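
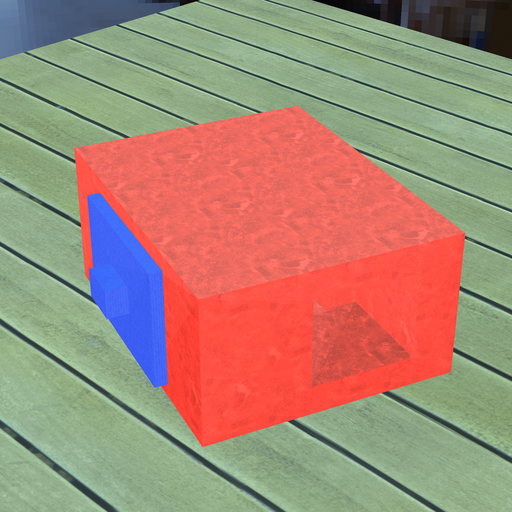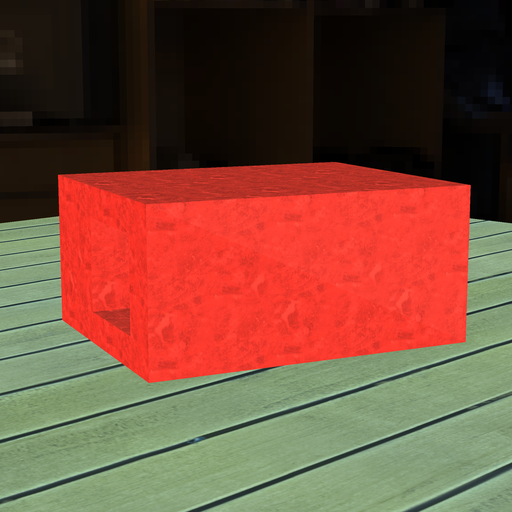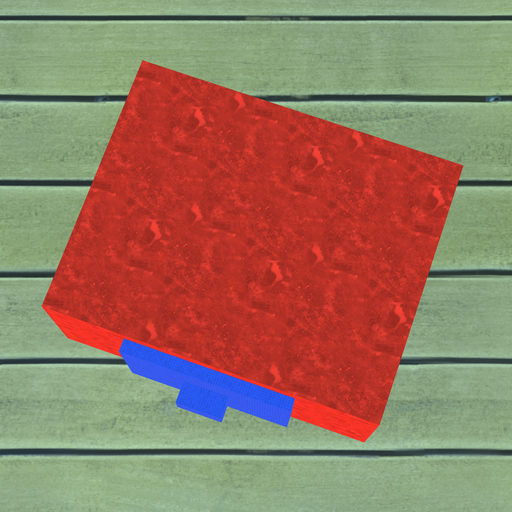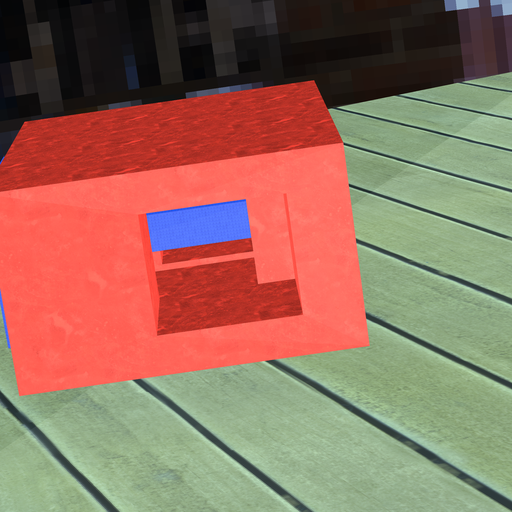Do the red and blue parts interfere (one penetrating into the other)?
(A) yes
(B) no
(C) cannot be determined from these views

(A) yes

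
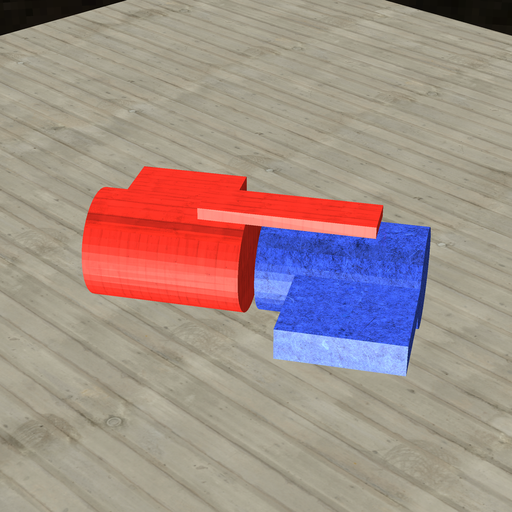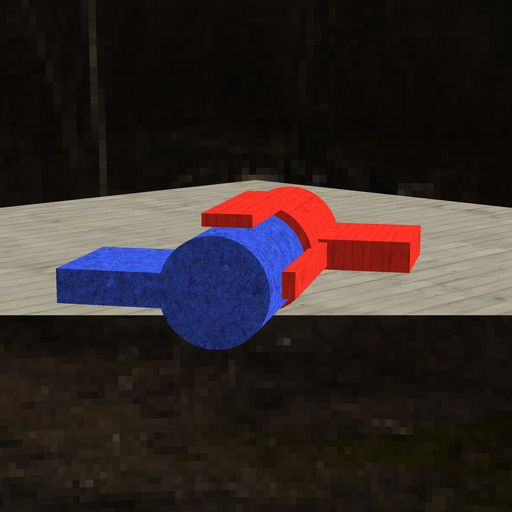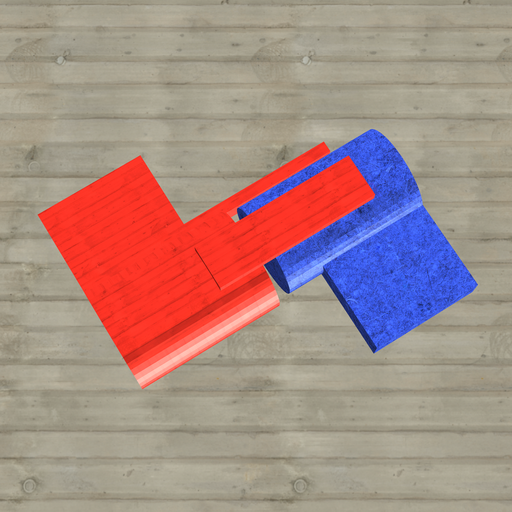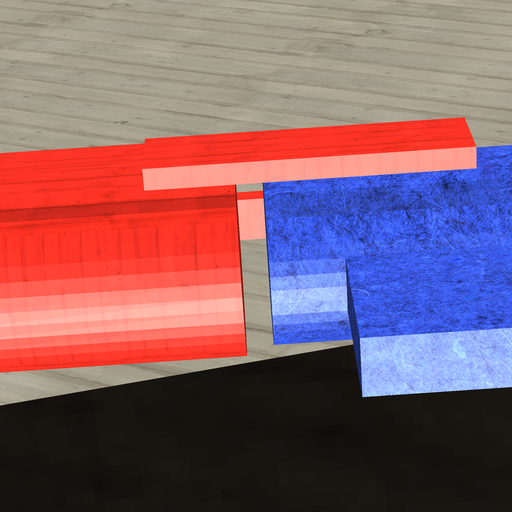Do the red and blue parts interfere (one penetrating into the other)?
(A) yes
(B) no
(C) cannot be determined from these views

(B) no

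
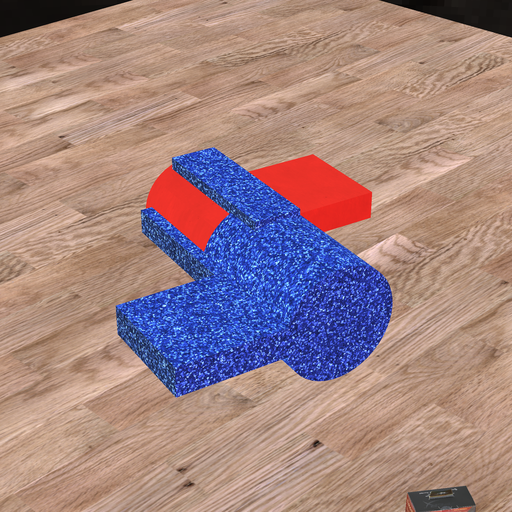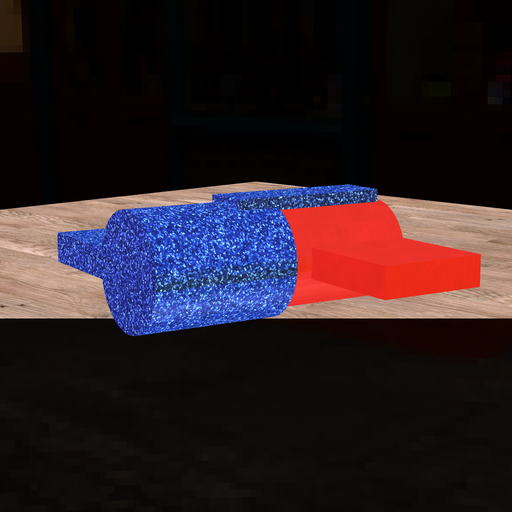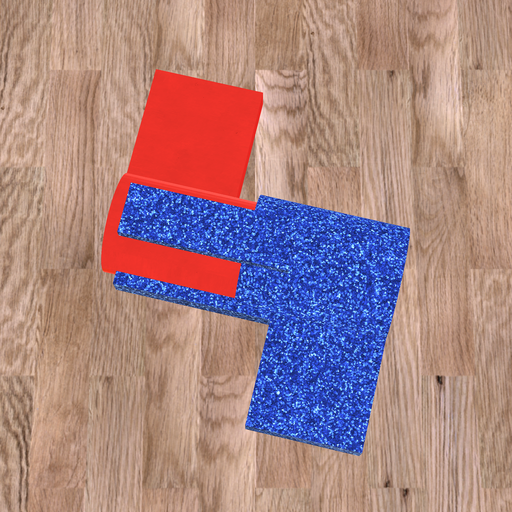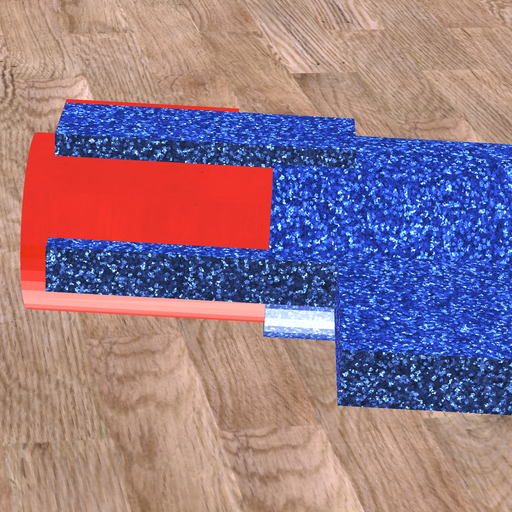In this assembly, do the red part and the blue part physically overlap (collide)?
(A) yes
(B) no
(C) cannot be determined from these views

(A) yes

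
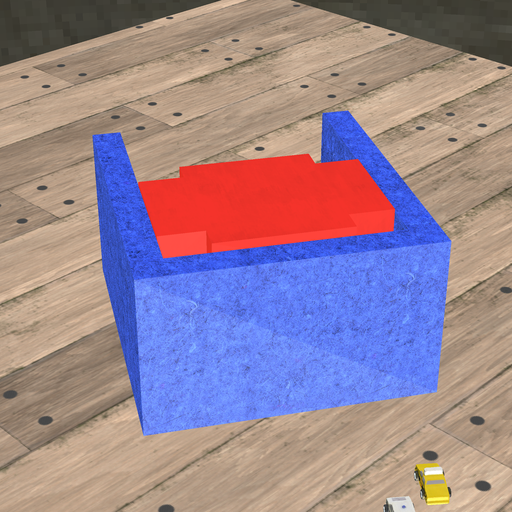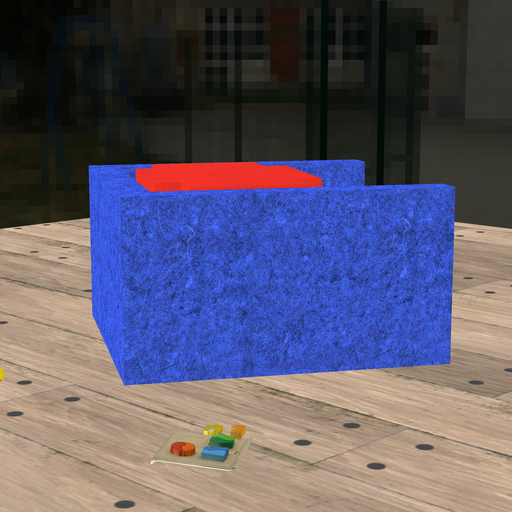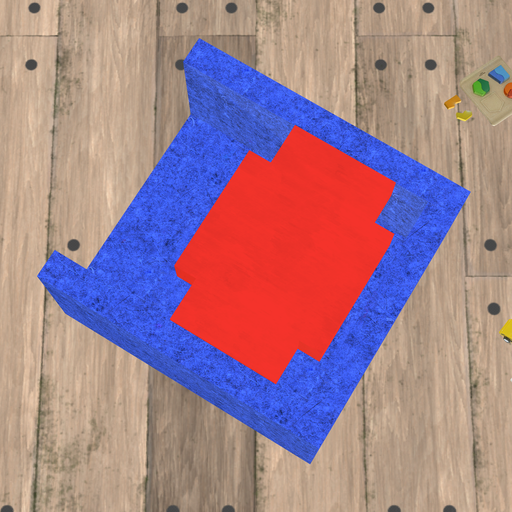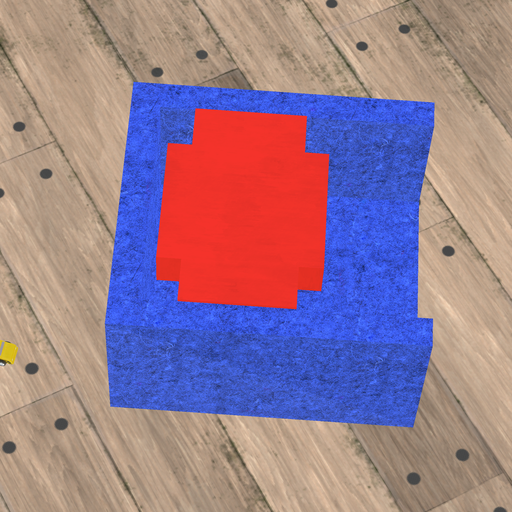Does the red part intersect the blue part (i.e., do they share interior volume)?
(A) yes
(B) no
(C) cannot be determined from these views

(B) no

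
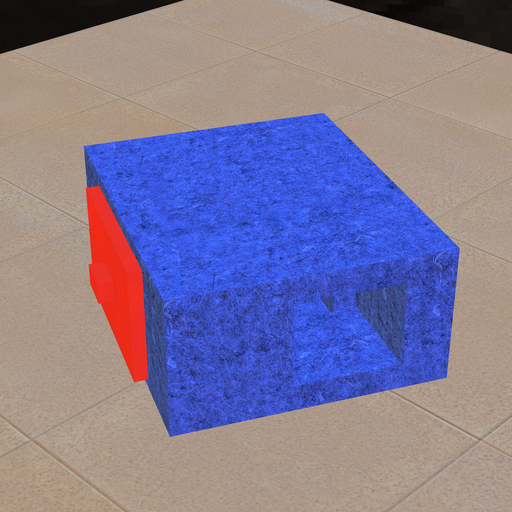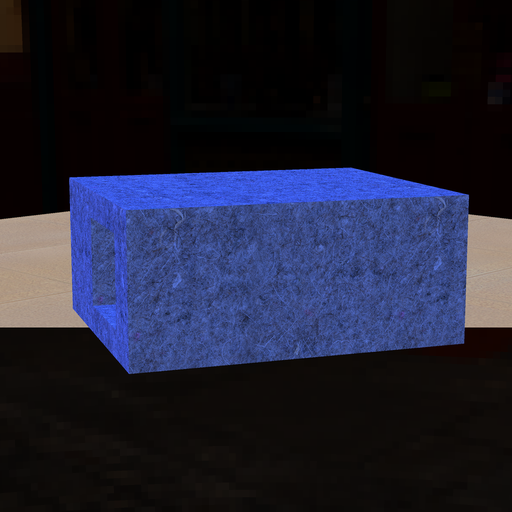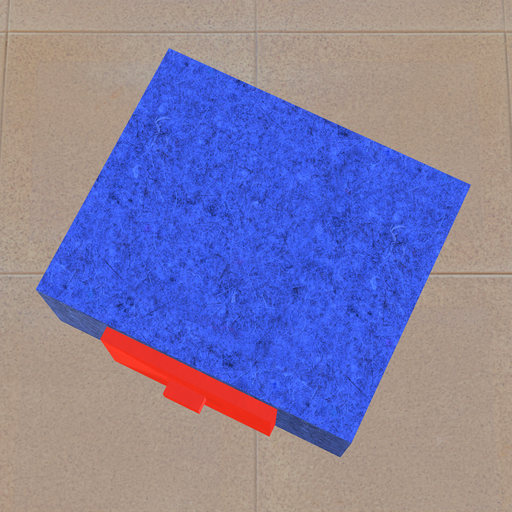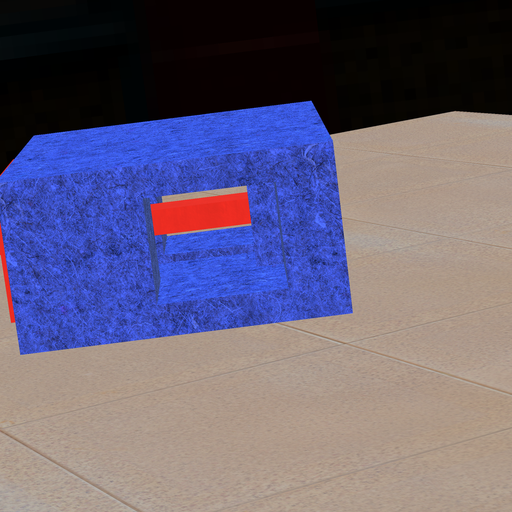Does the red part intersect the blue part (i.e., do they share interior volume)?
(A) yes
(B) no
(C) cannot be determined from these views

(A) yes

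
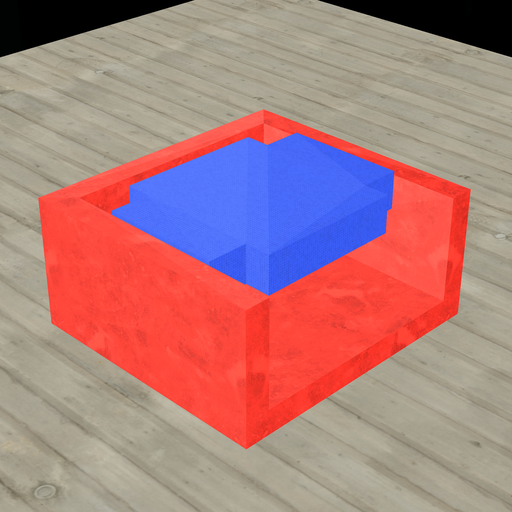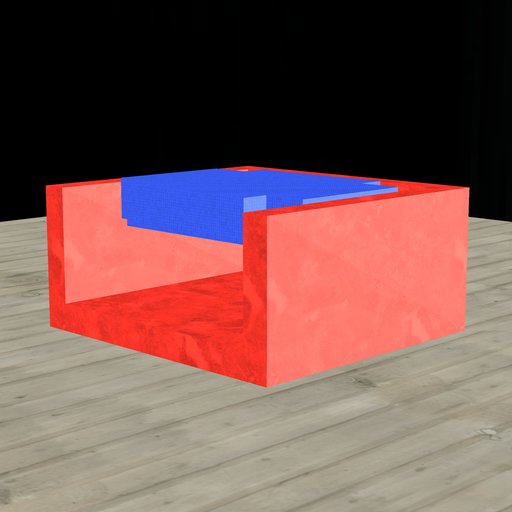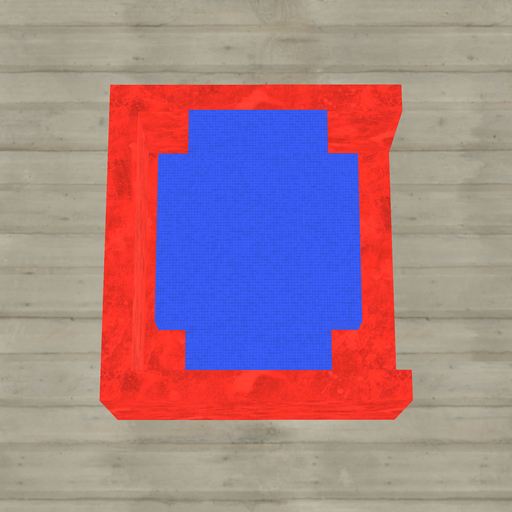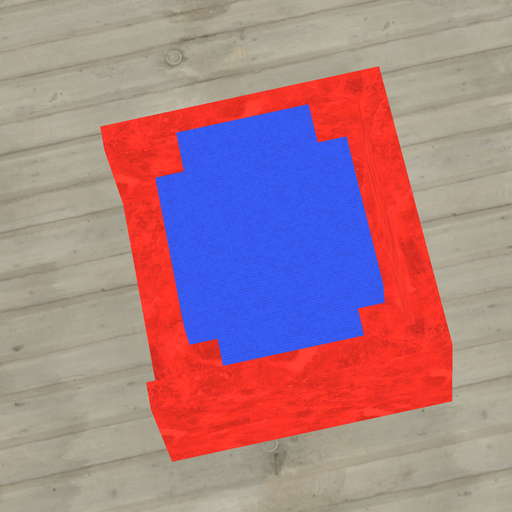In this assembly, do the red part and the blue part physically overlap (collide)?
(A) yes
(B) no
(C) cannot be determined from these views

(B) no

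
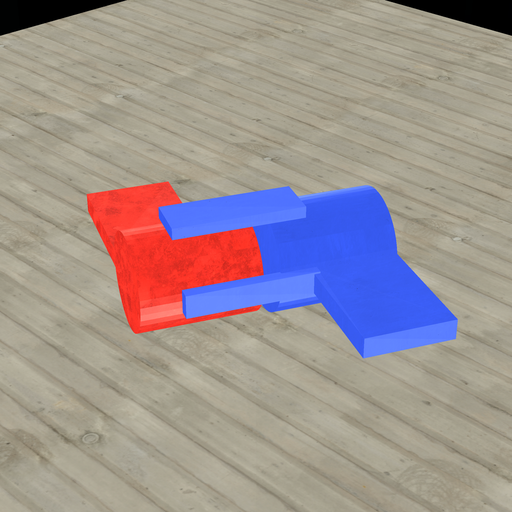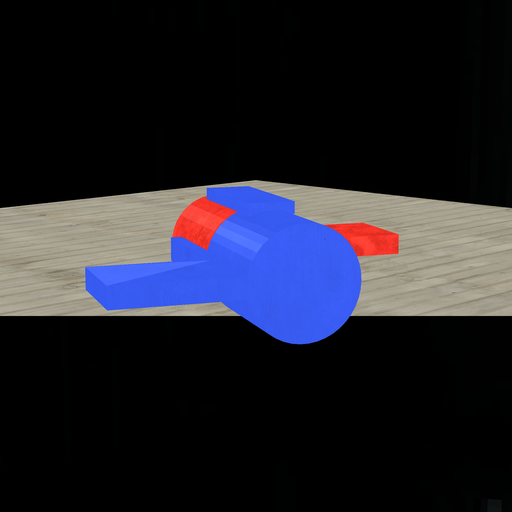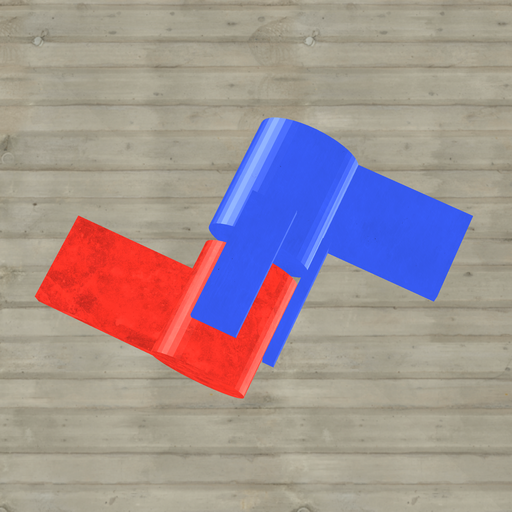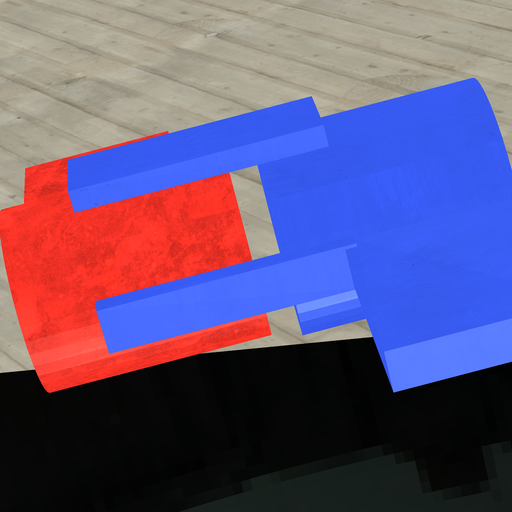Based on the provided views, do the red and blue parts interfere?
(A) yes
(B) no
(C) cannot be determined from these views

(B) no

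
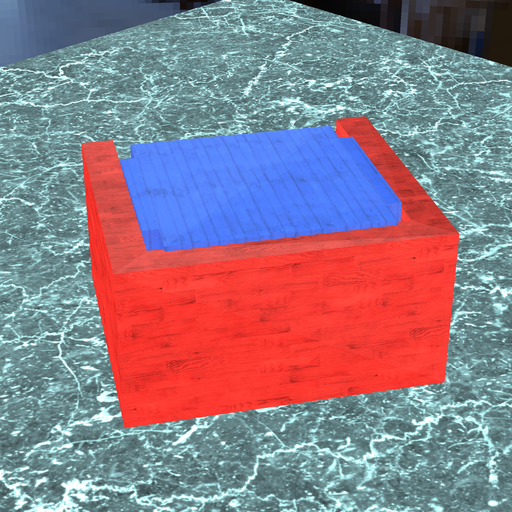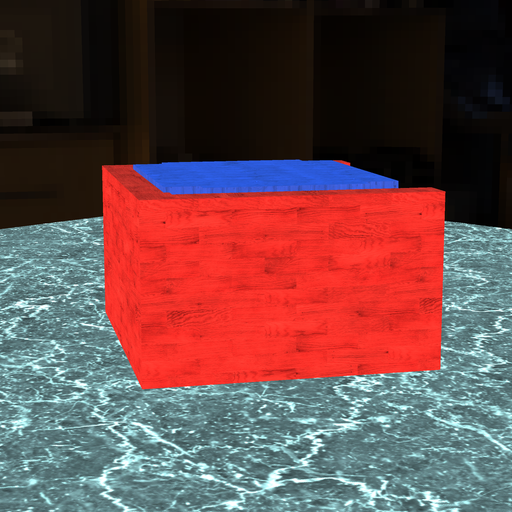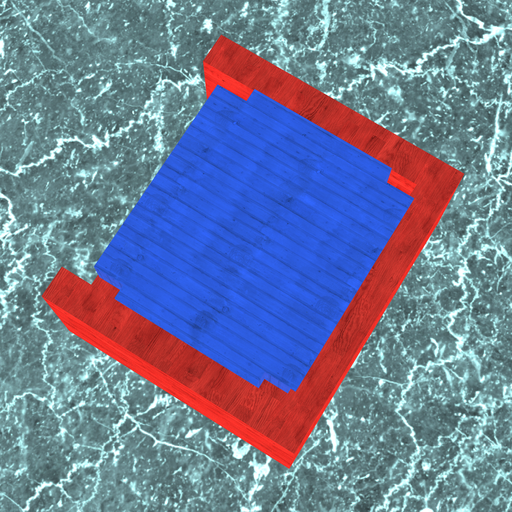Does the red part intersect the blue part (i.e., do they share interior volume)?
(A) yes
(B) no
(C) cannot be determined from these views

(A) yes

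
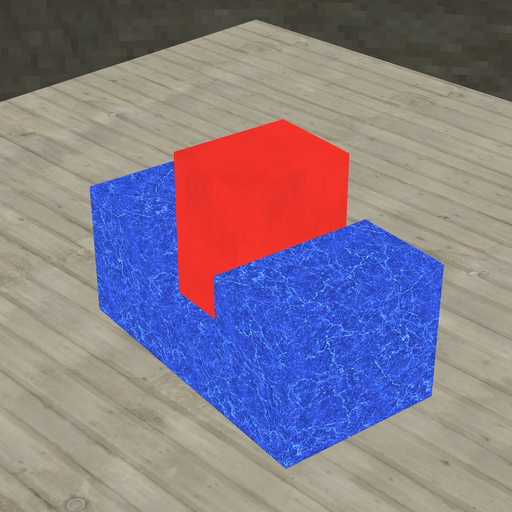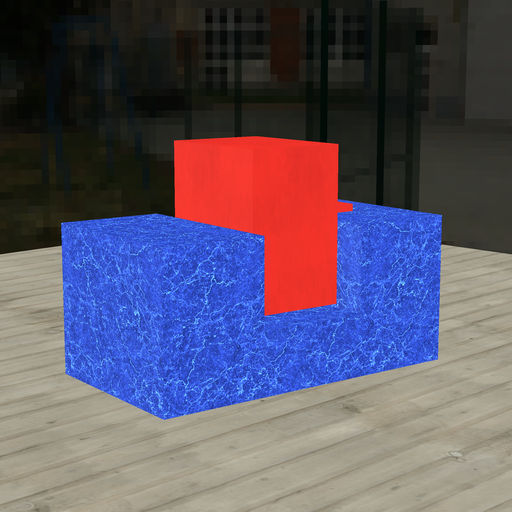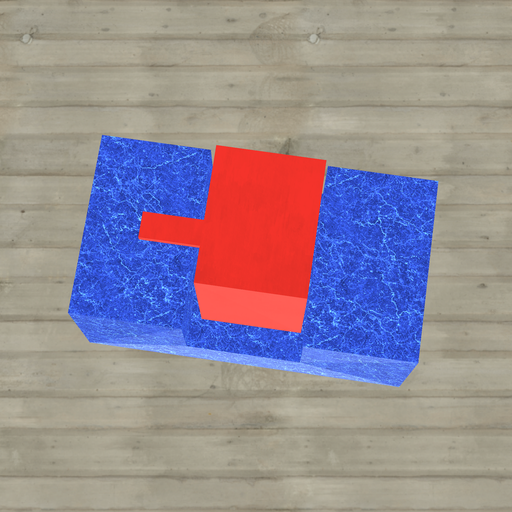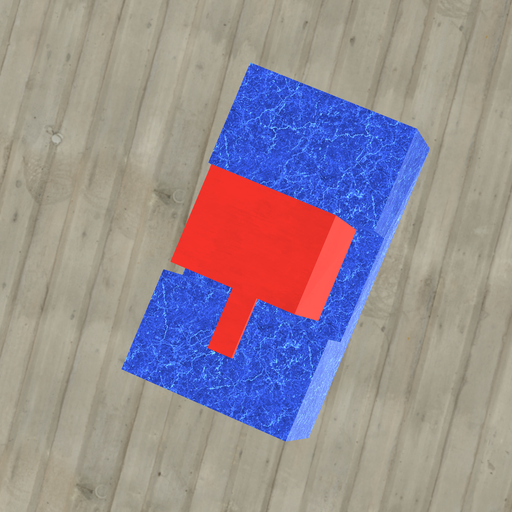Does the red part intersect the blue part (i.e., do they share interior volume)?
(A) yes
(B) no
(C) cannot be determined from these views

(B) no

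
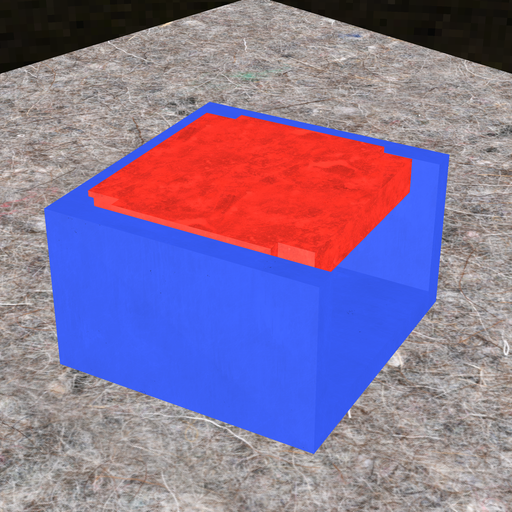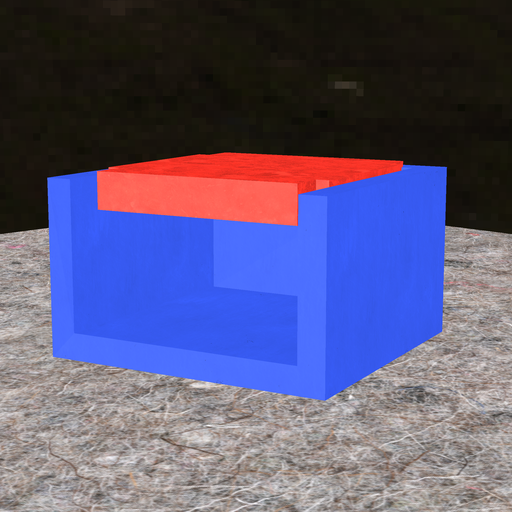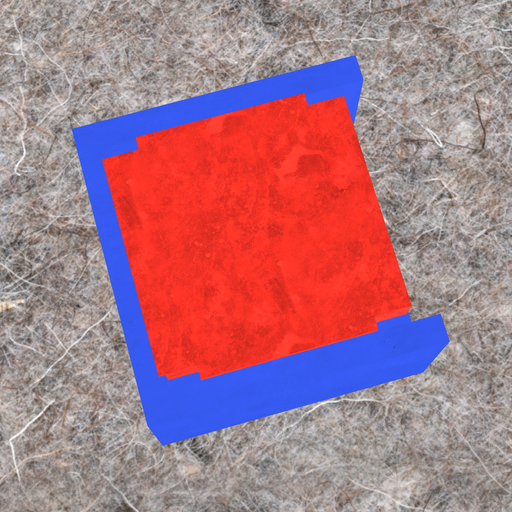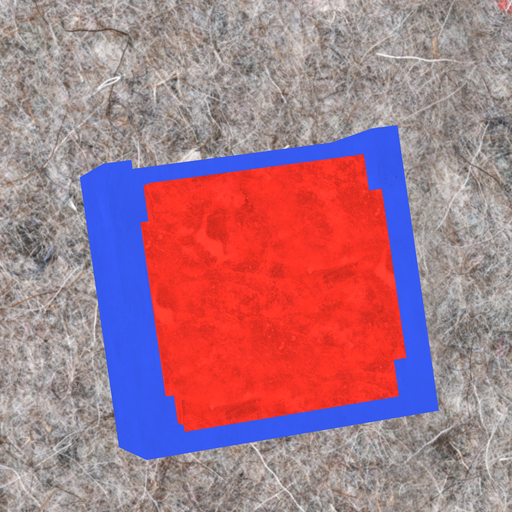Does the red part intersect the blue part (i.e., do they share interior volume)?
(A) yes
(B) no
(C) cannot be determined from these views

(A) yes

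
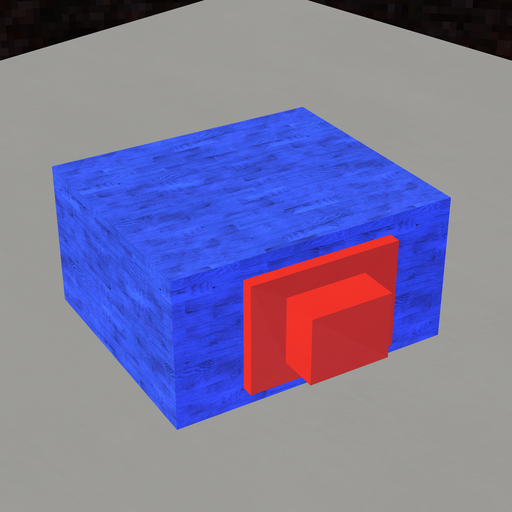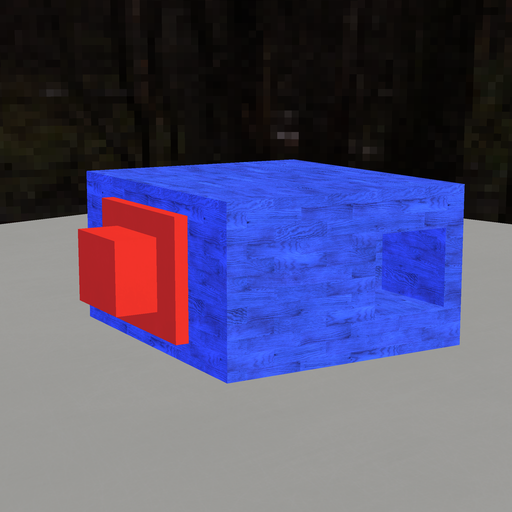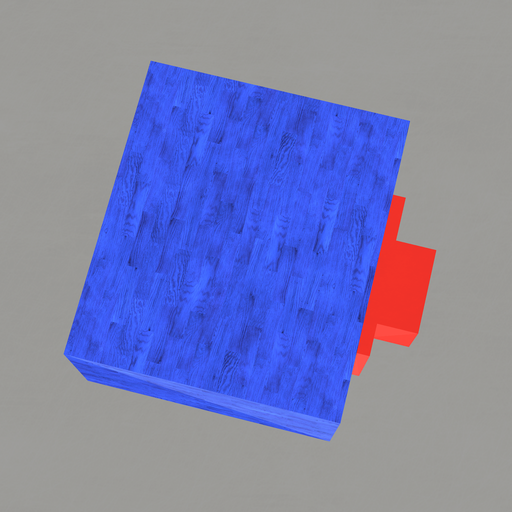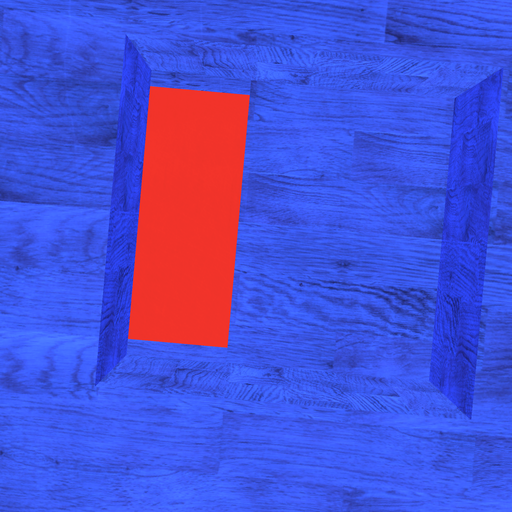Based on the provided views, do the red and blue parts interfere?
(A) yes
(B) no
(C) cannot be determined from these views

(A) yes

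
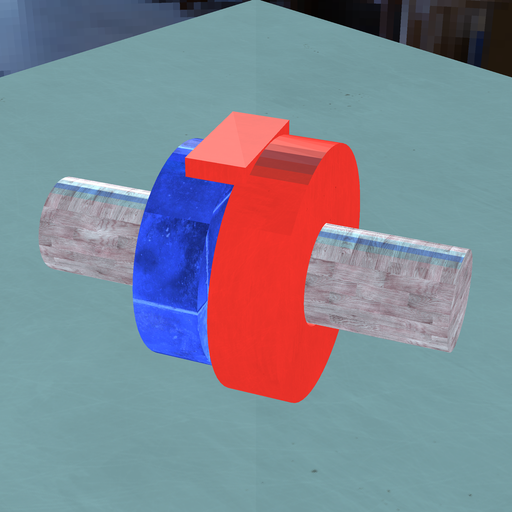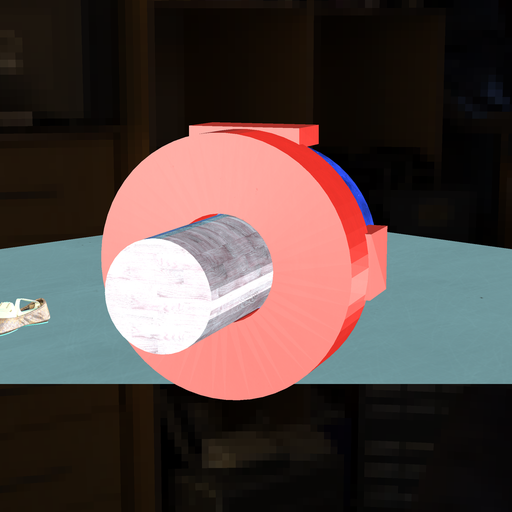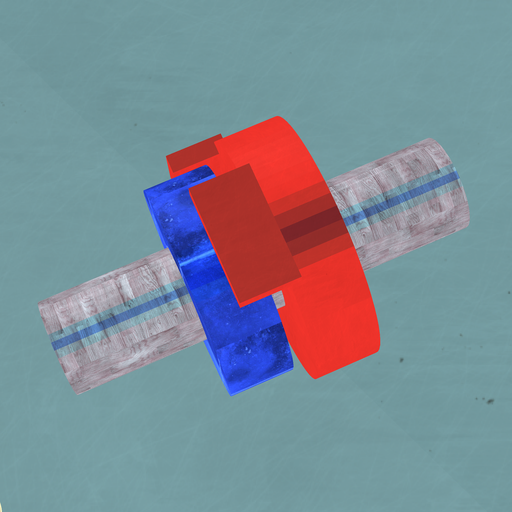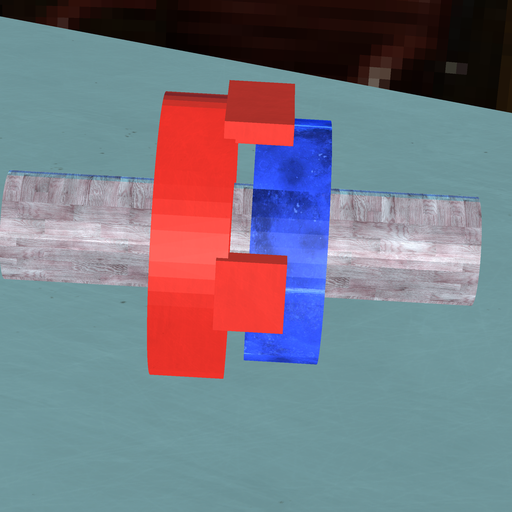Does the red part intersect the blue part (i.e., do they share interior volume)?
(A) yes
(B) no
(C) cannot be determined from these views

(B) no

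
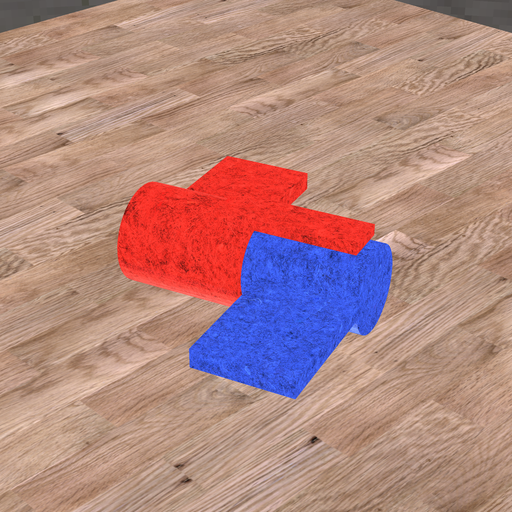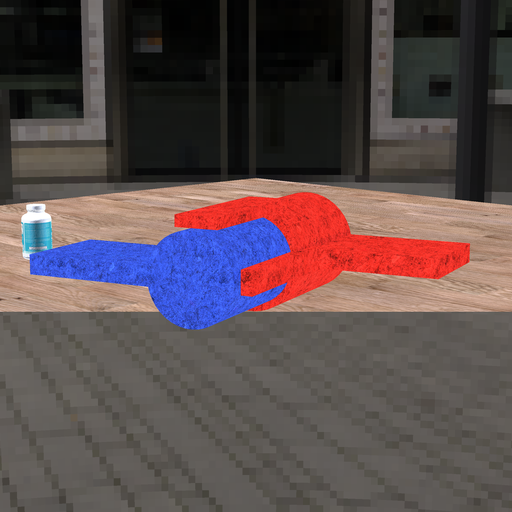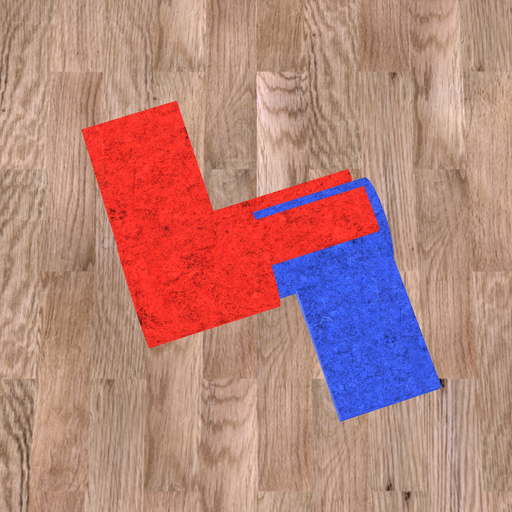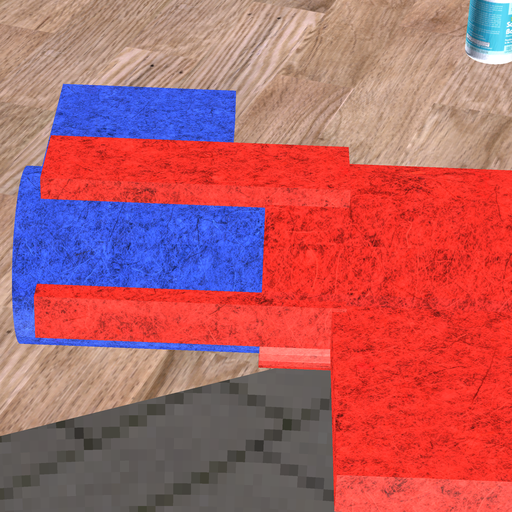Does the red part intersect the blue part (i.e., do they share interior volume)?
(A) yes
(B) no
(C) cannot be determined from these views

(A) yes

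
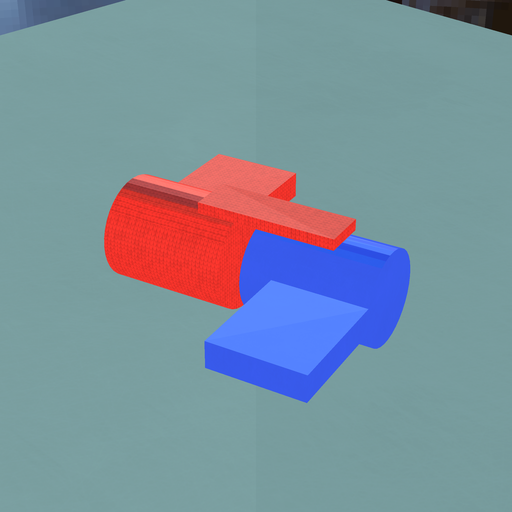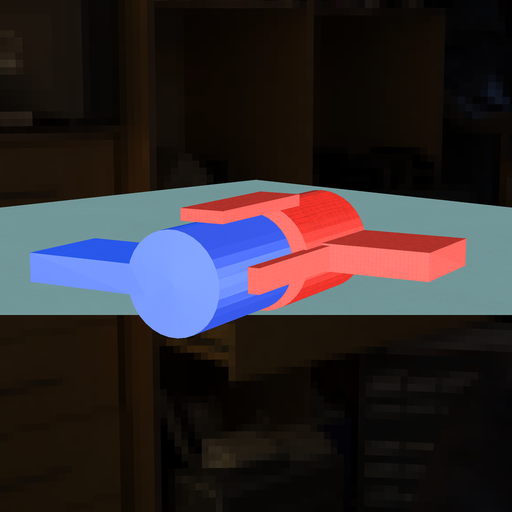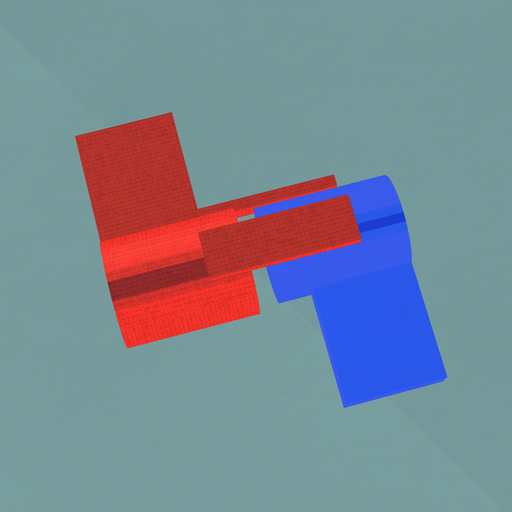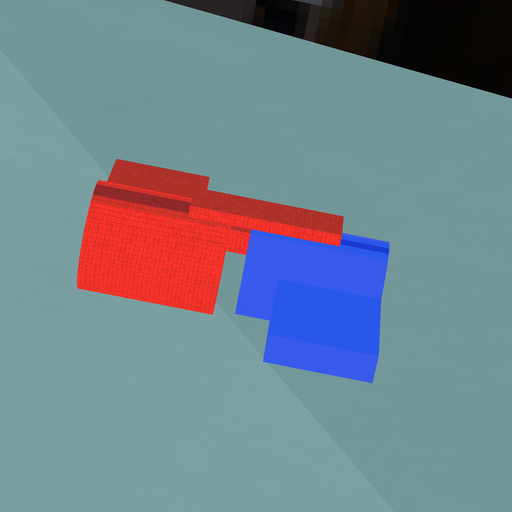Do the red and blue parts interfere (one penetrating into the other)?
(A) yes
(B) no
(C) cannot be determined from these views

(B) no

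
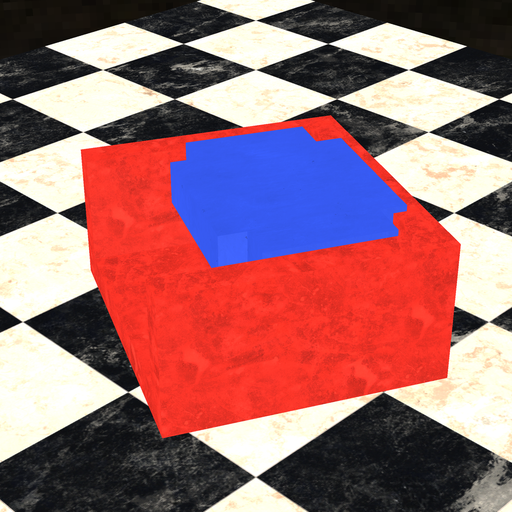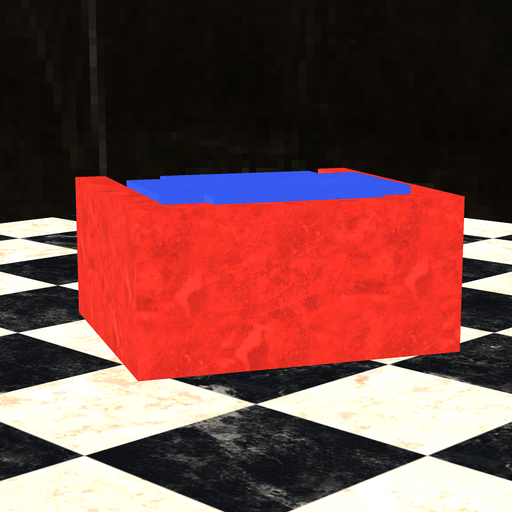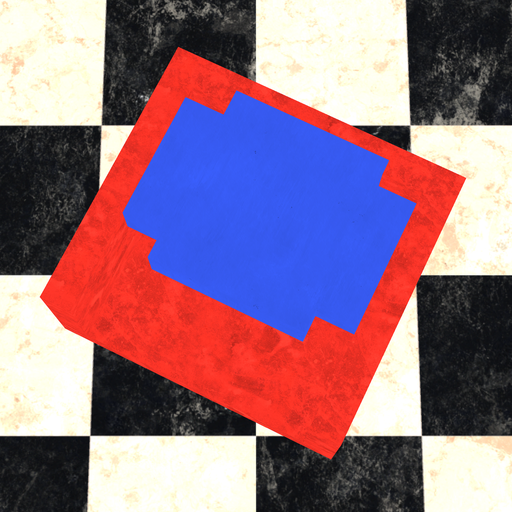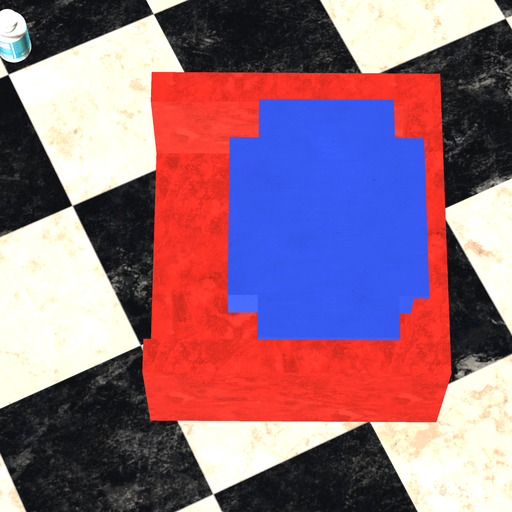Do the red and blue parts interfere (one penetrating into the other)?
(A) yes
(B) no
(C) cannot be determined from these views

(A) yes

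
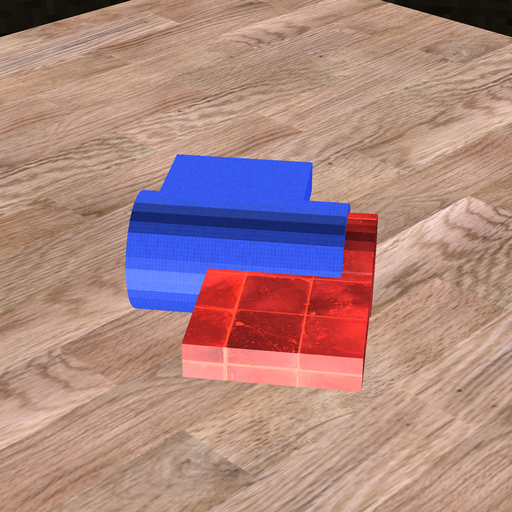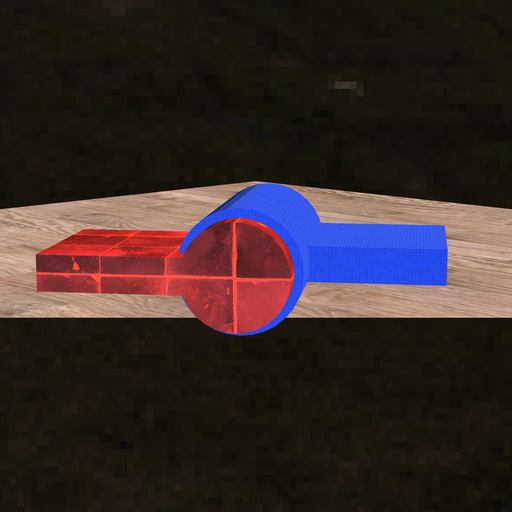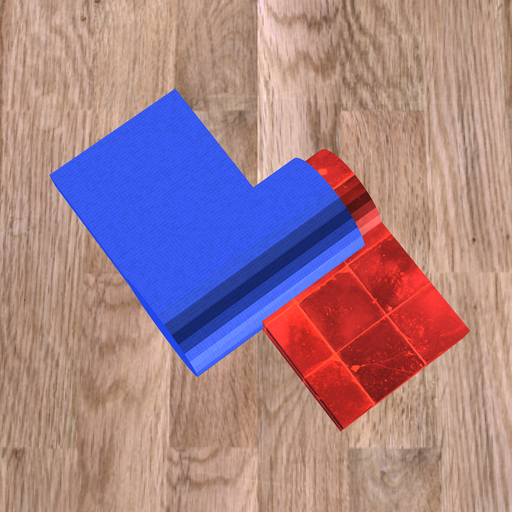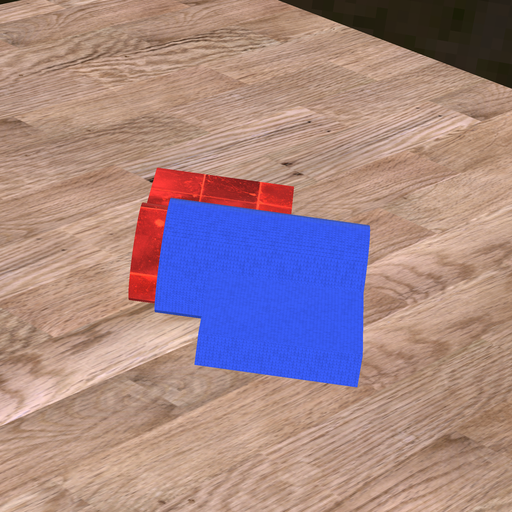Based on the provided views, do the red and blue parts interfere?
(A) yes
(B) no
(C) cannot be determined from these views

(A) yes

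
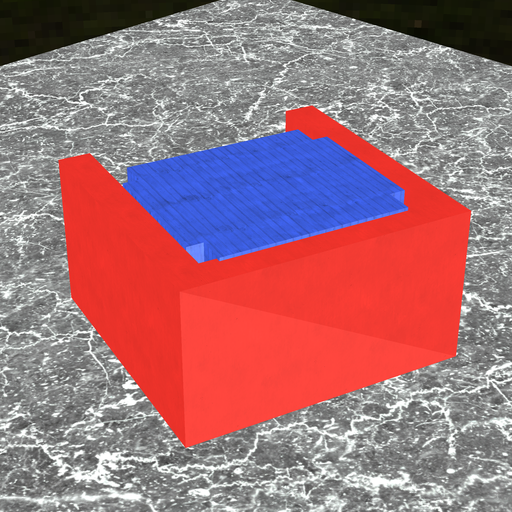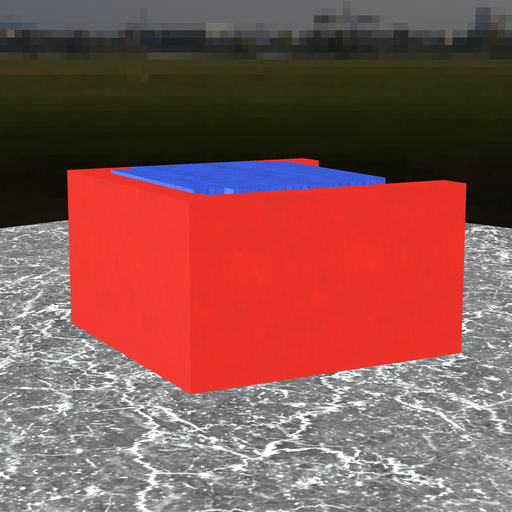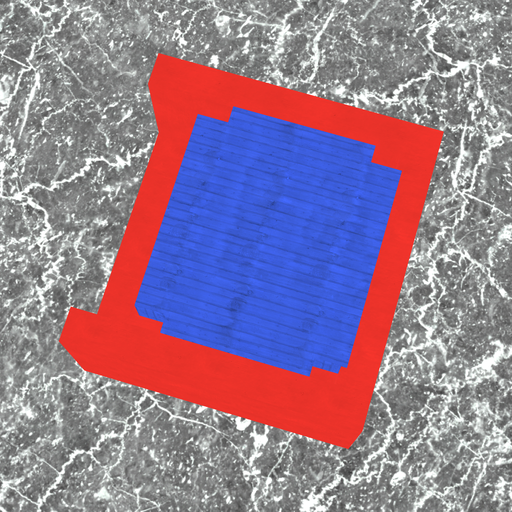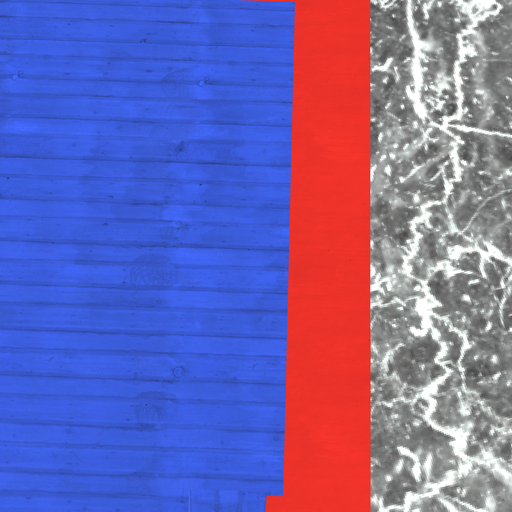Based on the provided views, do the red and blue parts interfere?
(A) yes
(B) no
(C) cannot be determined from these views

(A) yes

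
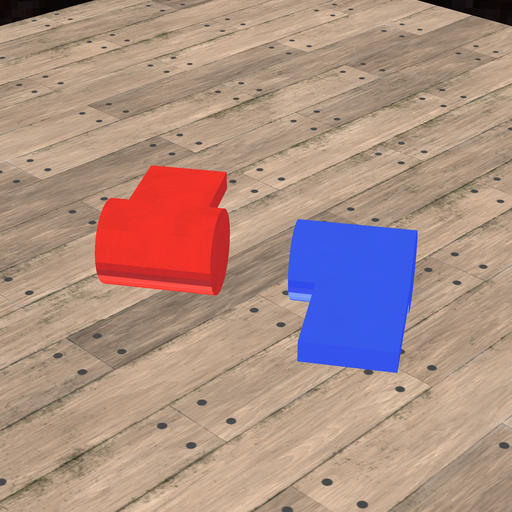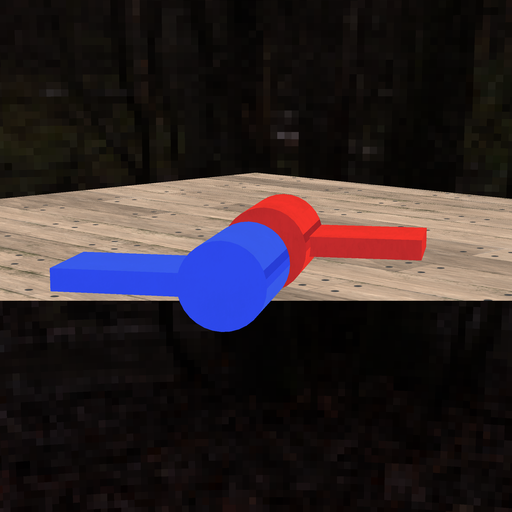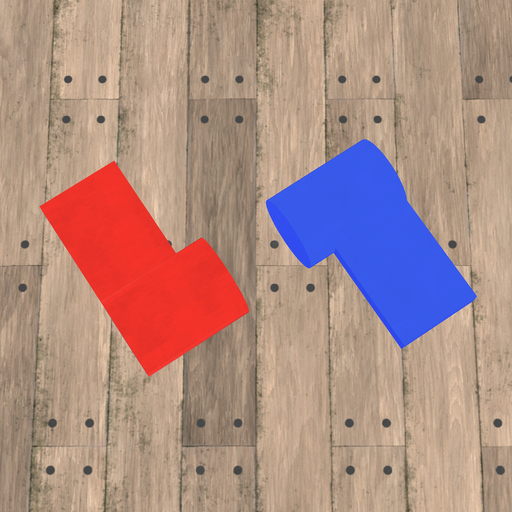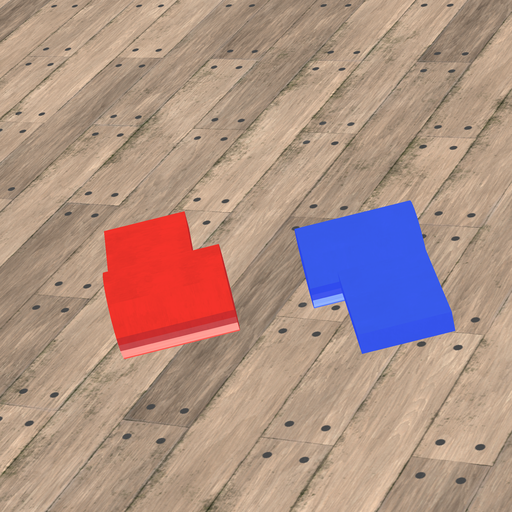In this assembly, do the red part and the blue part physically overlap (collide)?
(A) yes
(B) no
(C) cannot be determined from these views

(B) no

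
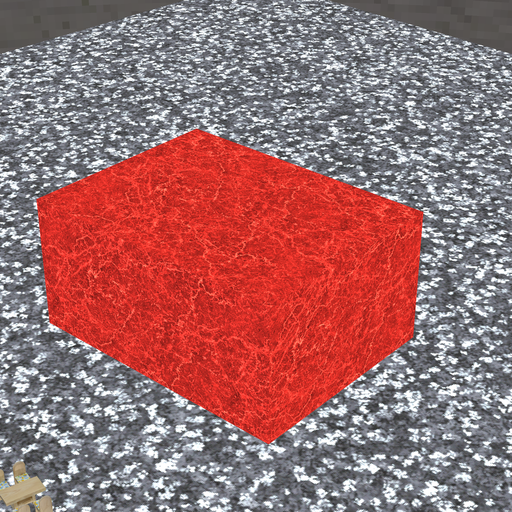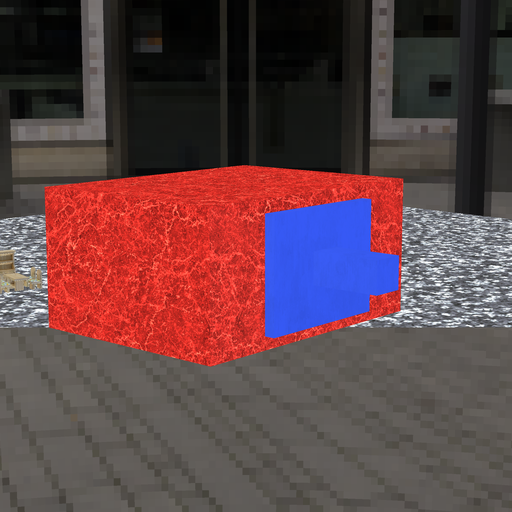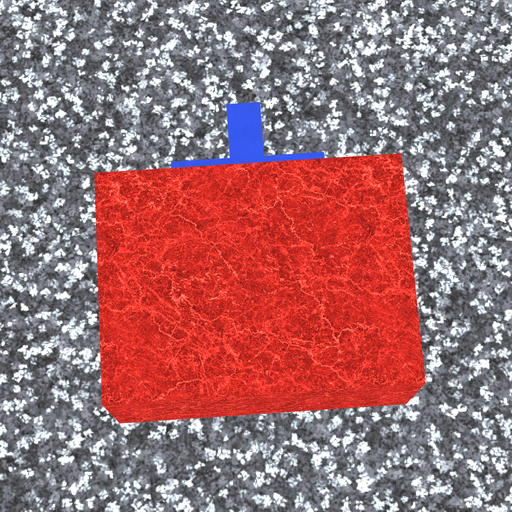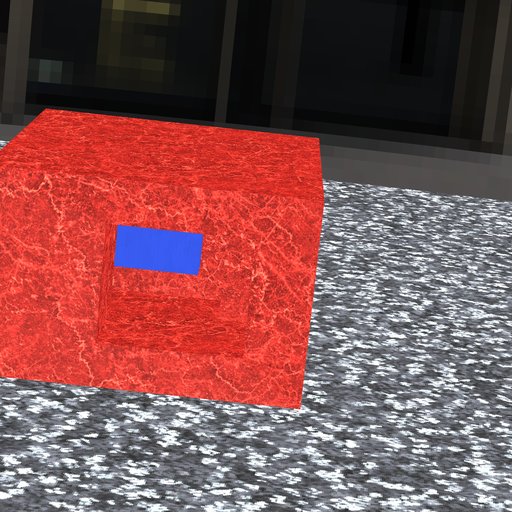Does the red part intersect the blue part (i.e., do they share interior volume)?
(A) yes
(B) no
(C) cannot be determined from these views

(B) no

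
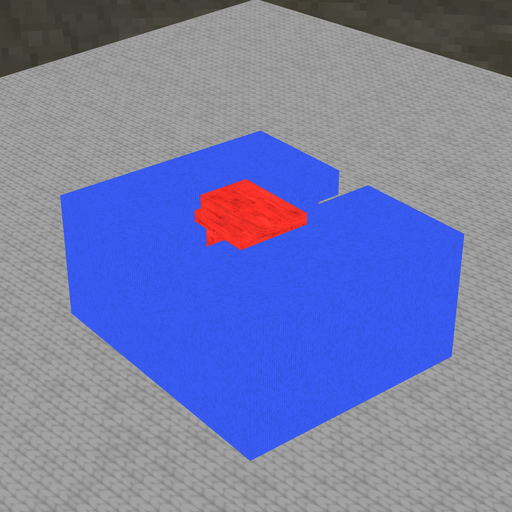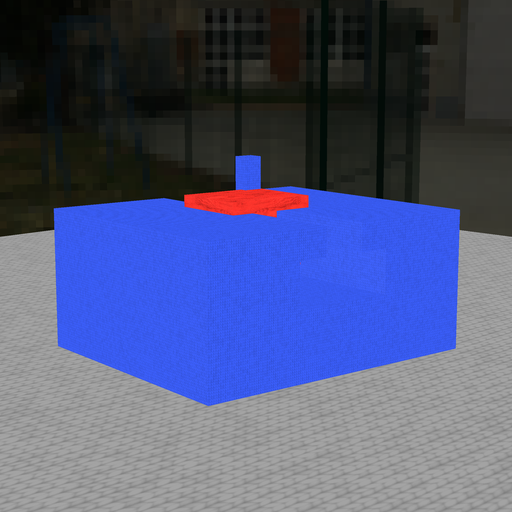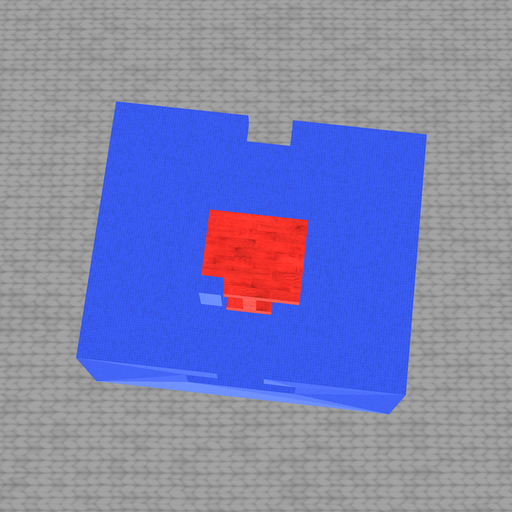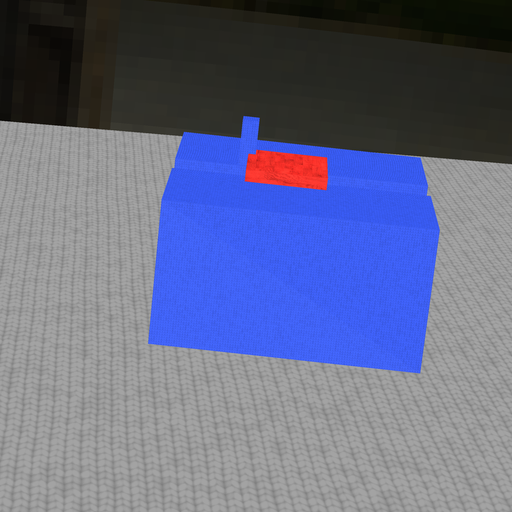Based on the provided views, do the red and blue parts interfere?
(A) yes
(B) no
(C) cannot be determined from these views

(A) yes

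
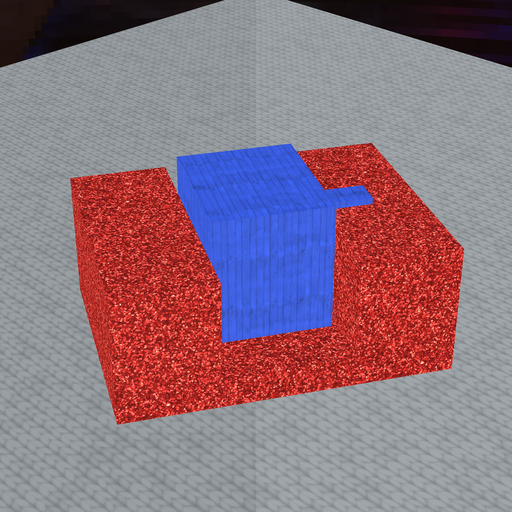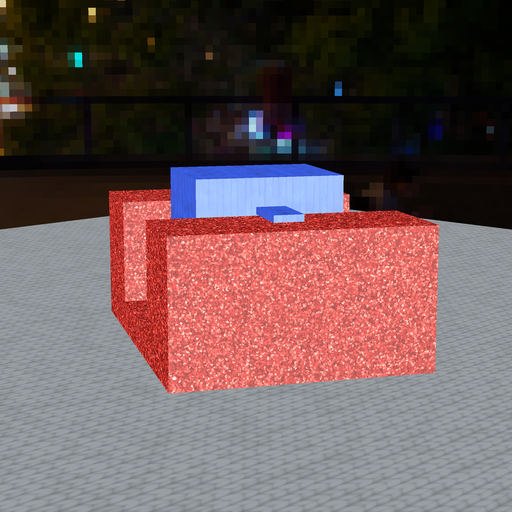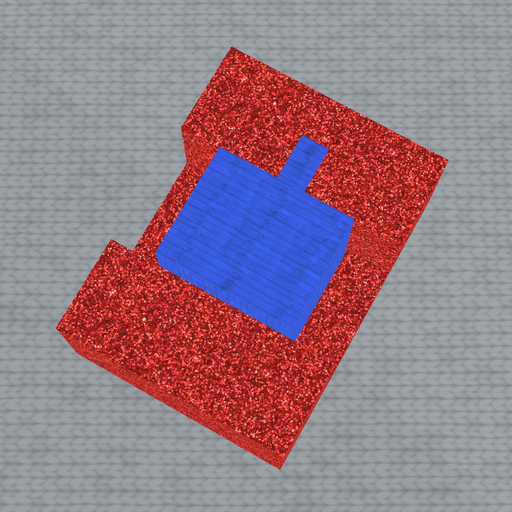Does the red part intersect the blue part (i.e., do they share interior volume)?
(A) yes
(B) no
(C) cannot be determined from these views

(C) cannot be determined from these views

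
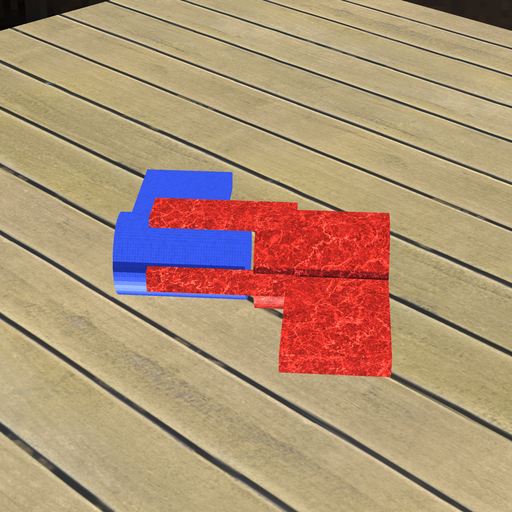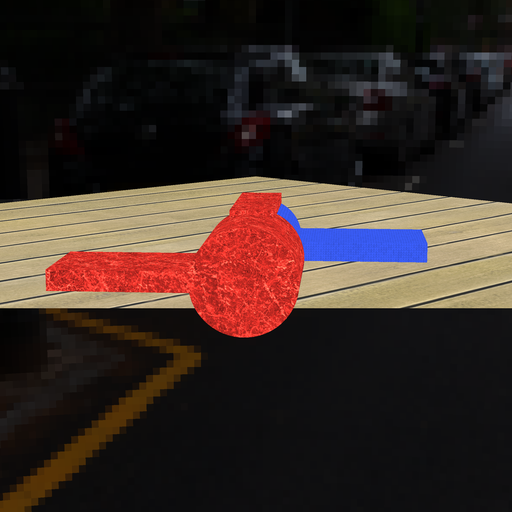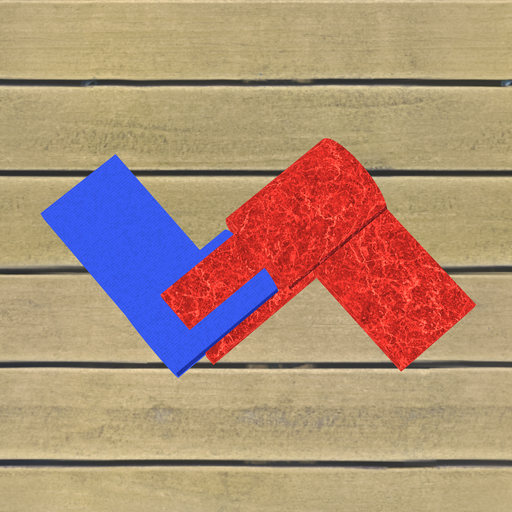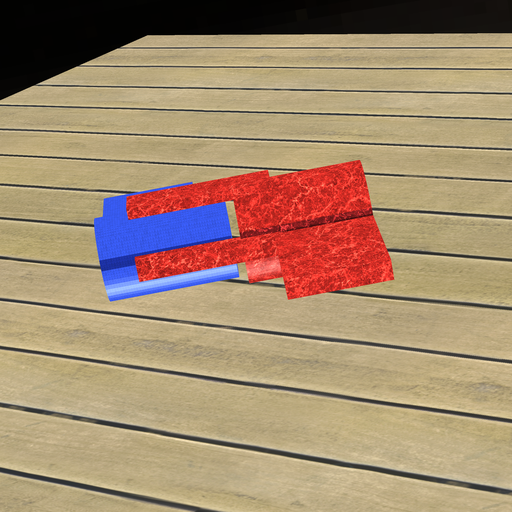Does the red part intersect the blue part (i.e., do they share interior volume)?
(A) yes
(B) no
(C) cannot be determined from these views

(B) no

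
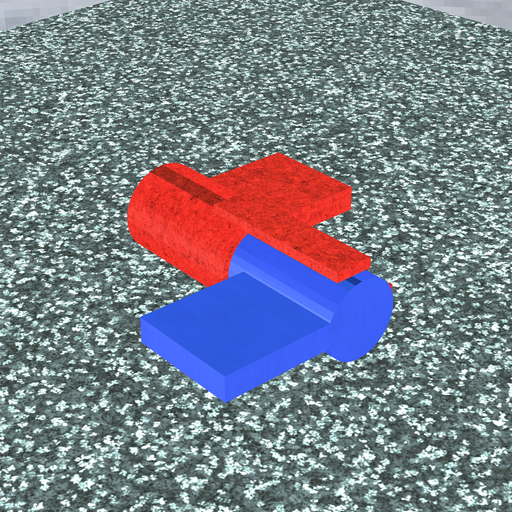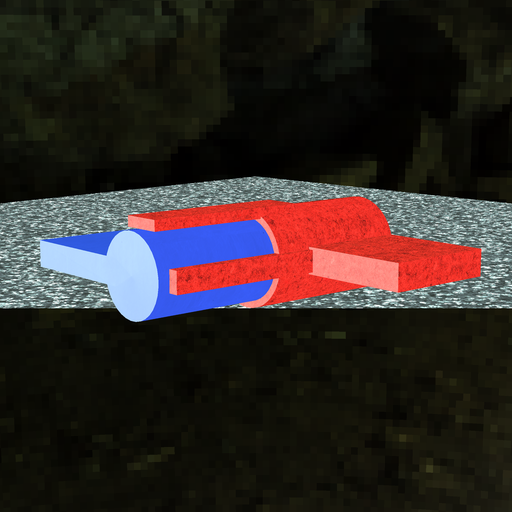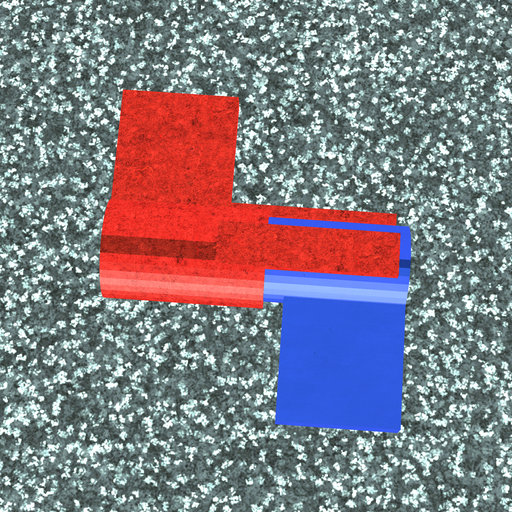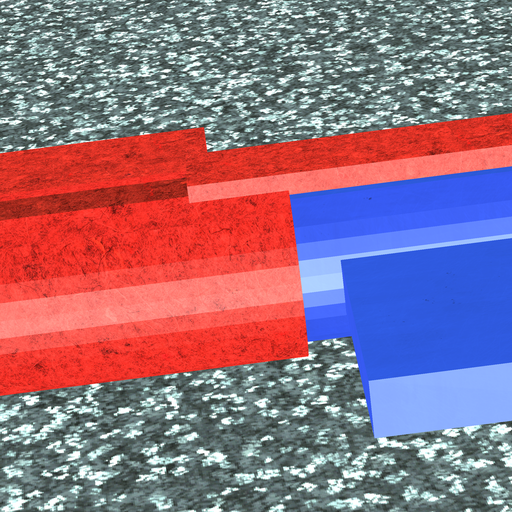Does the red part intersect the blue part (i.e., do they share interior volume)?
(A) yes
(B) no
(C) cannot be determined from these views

(A) yes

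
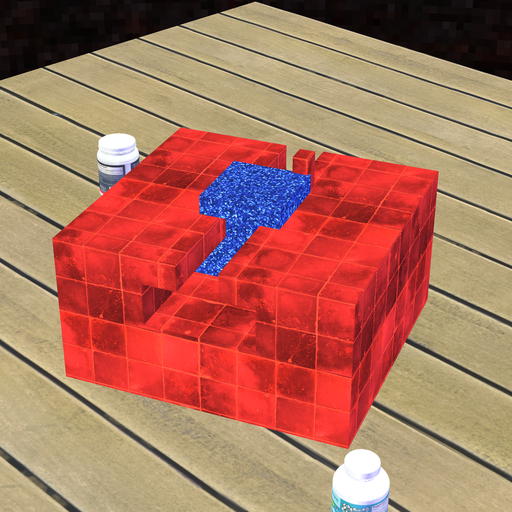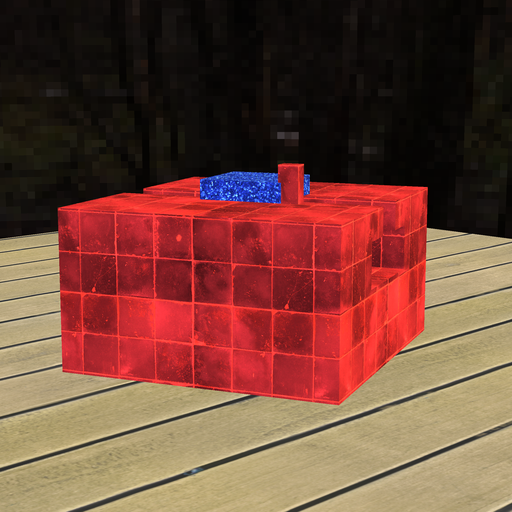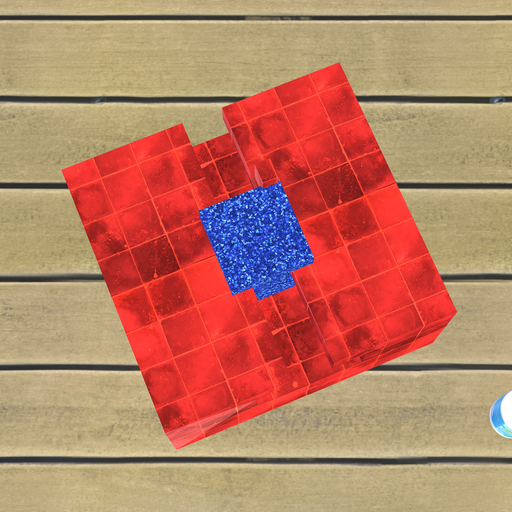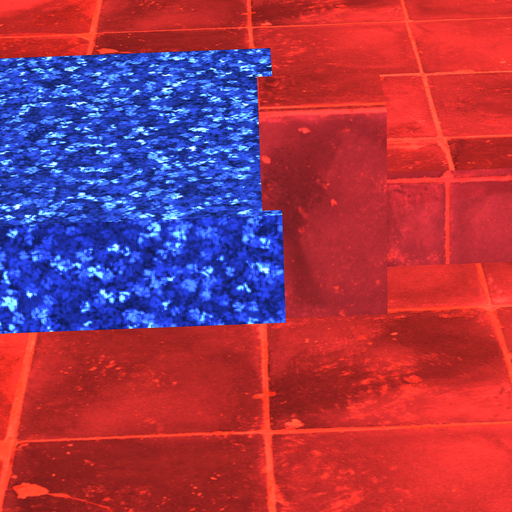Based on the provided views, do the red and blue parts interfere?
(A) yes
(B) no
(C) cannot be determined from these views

(A) yes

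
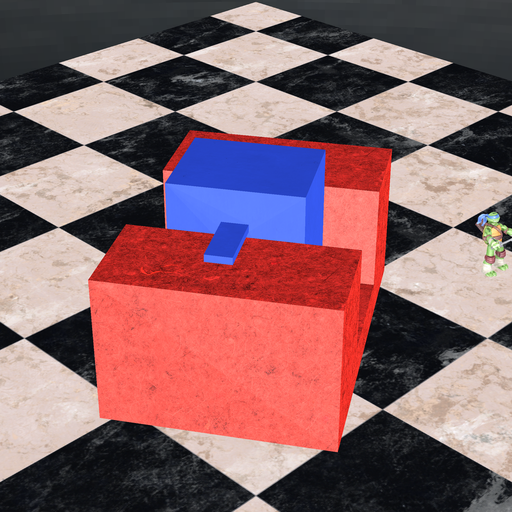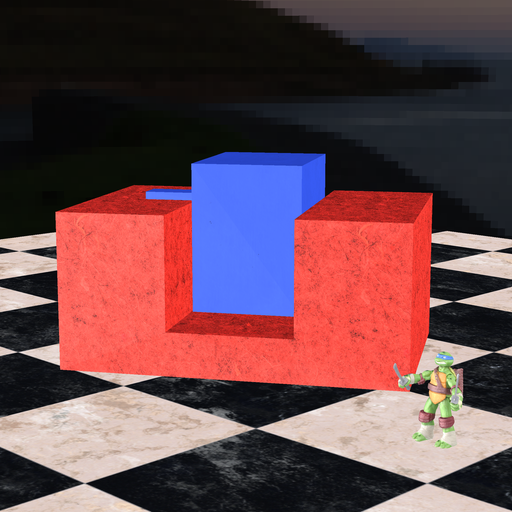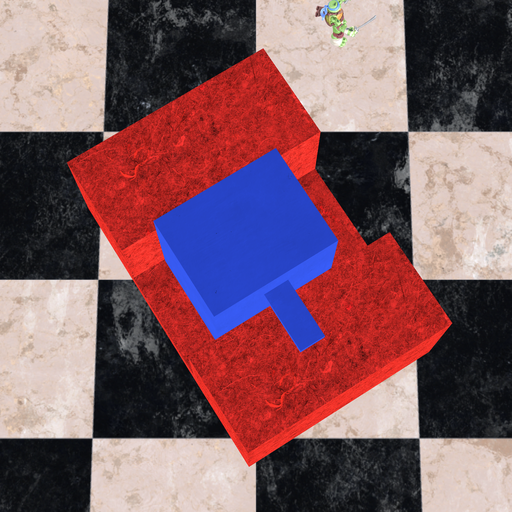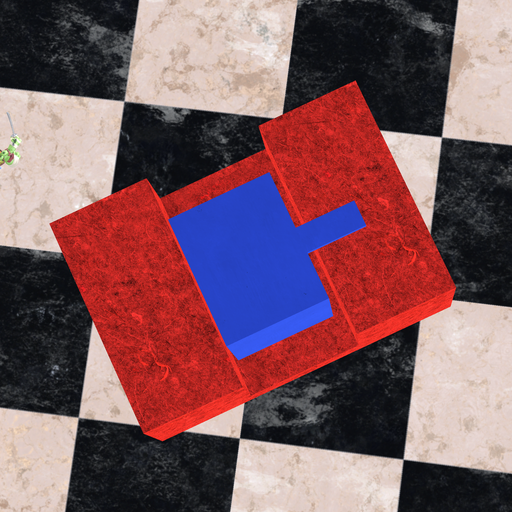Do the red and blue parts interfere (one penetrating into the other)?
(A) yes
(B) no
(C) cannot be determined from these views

(B) no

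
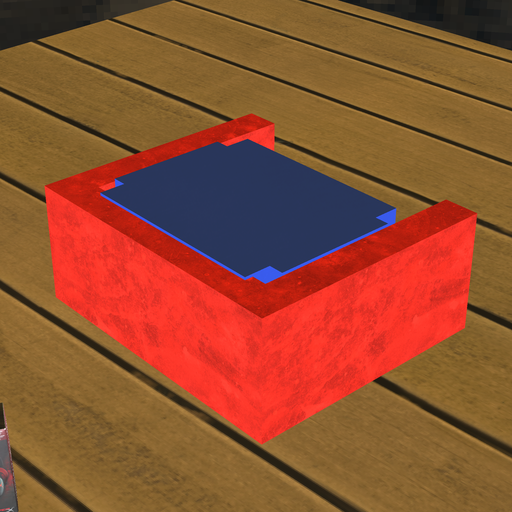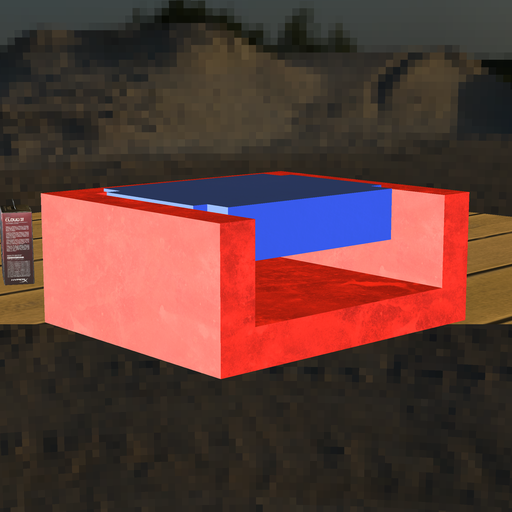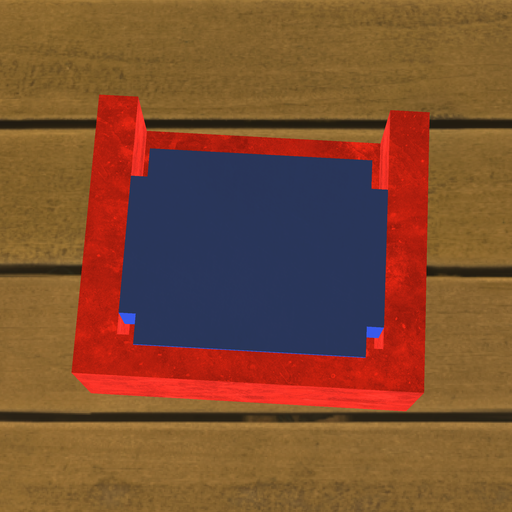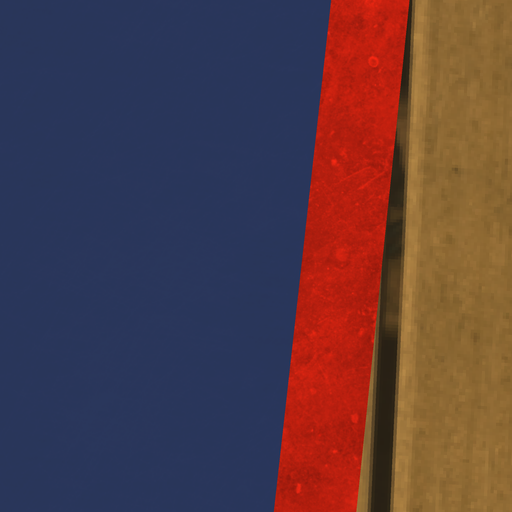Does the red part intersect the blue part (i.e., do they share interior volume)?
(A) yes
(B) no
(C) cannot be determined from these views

(A) yes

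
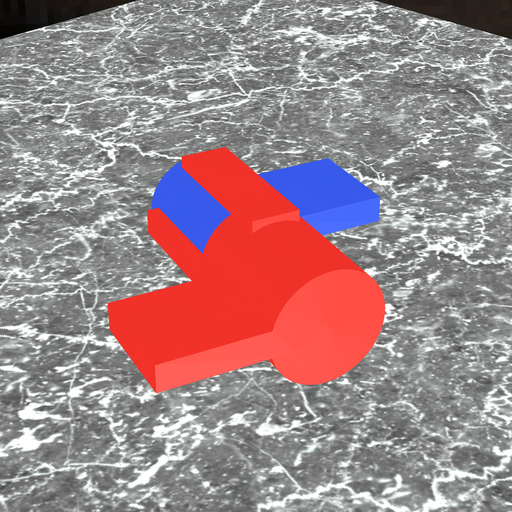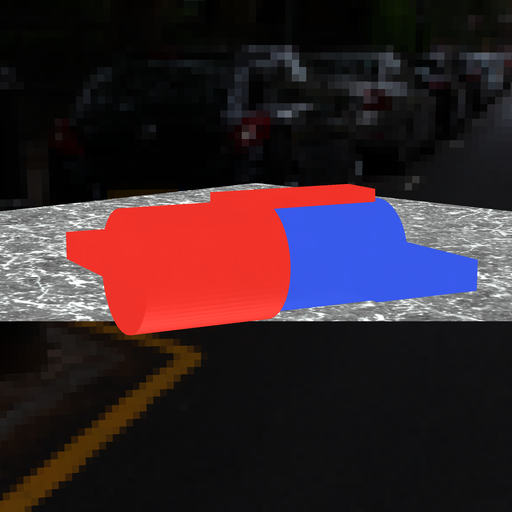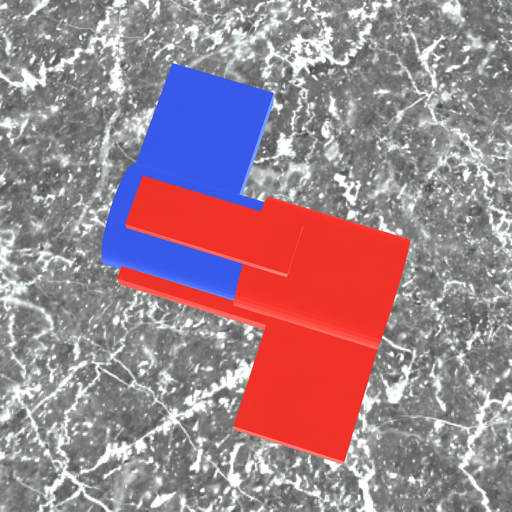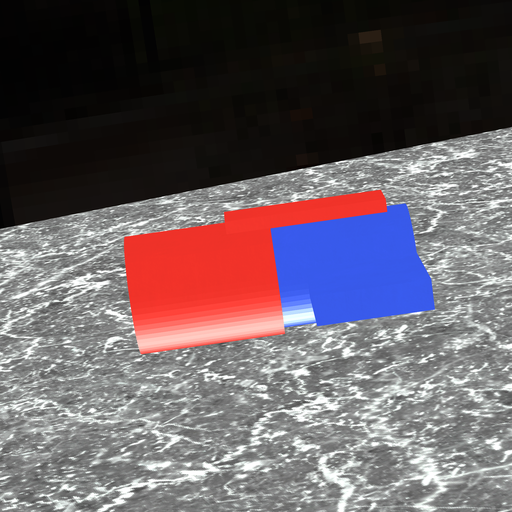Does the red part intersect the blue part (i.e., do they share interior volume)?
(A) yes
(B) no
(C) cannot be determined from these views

(A) yes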